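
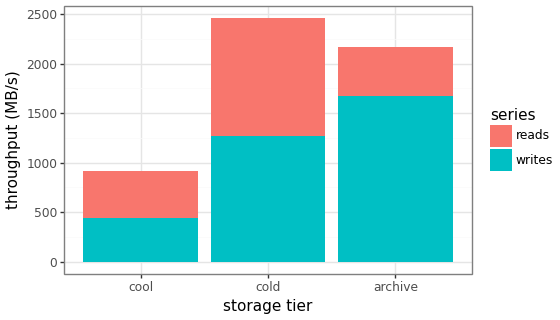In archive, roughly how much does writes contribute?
writes top ≈ 1500, bottom ≈ 0; segment ≈ 1500.

≈ 1500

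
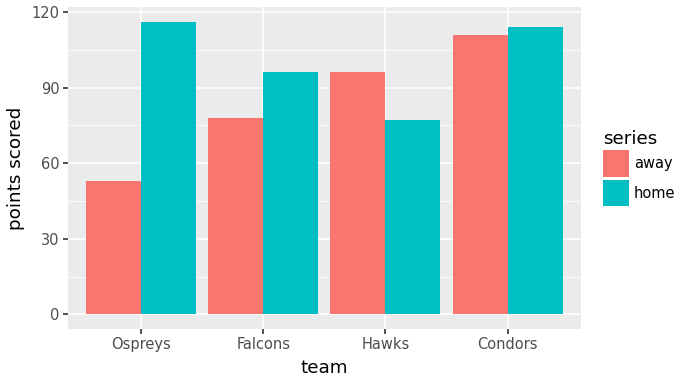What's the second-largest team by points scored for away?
Hawks

Top 3 for away: Condors ≈ 110, Hawks ≈ 100, Falcons ≈ 80.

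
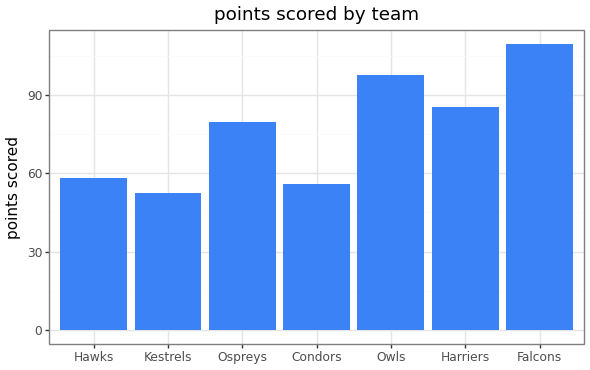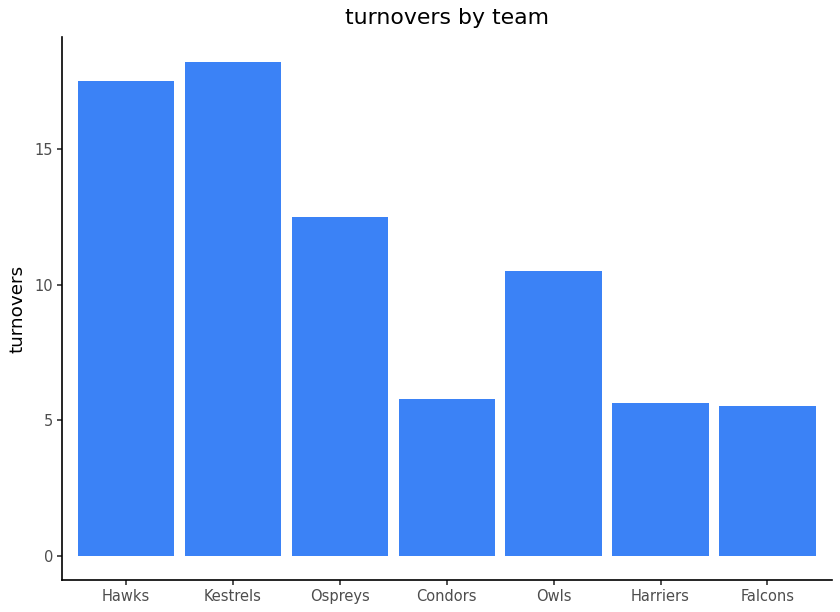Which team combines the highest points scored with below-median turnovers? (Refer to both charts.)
Chart 2 median turnovers ≈ 10; below-median teams: Condors, Harriers, Falcons. Among those, Falcons has the highest points scored (≈ 100).

Falcons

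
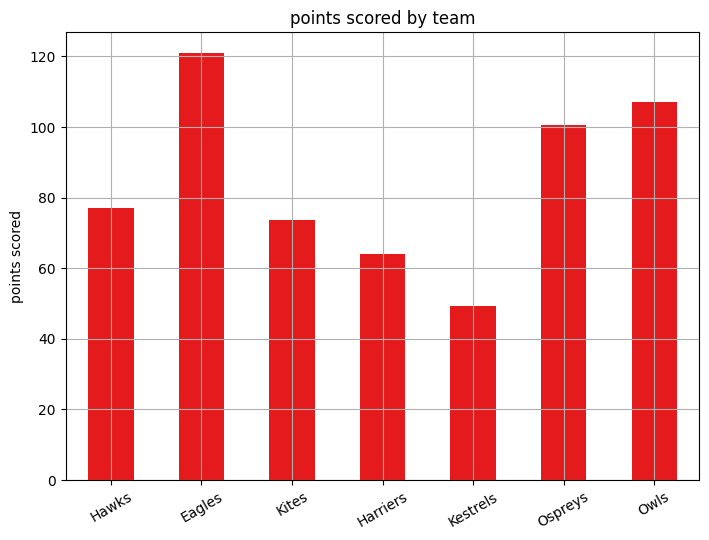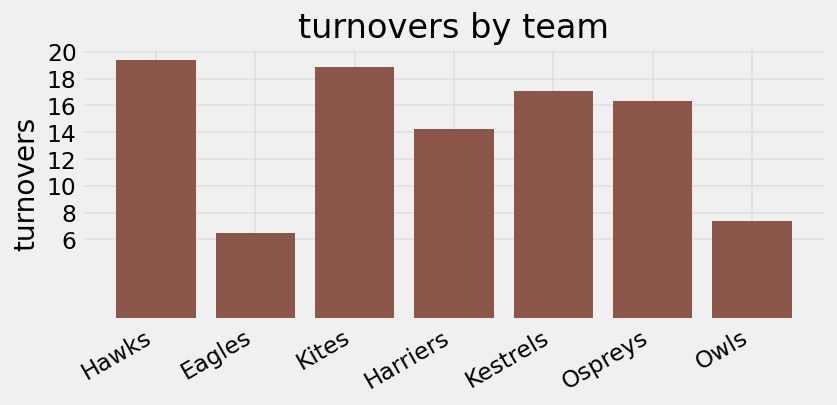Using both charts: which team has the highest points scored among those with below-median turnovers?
Eagles

Chart 2 median turnovers ≈ 16; below-median teams: Eagles, Harriers, Owls. Among those, Eagles has the highest points scored (≈ 120).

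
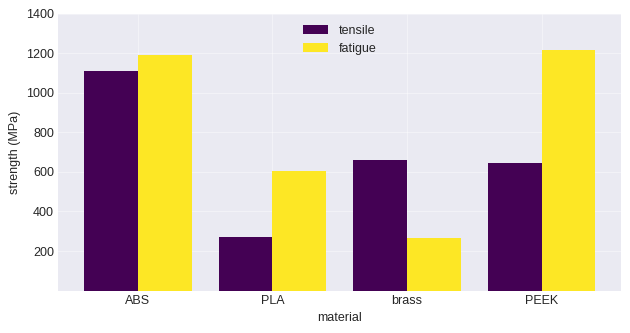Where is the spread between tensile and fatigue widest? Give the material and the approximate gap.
PEEK: tensile ≈ 600, fatigue ≈ 1200 → gap ≈ 600. Next-largest (brass) is only ≈ 400.

PEEK, ≈ 600 MPa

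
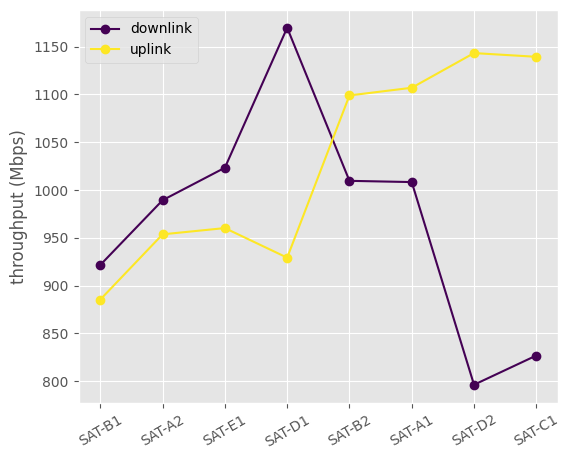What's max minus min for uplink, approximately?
Max SAT-D2 ≈ 1150, min SAT-B1 ≈ 900; range ≈ 250.

≈ 250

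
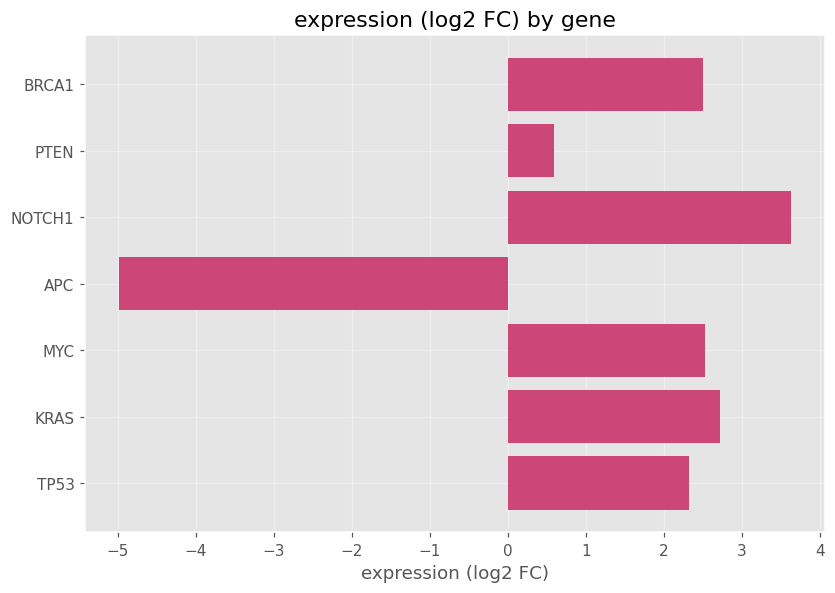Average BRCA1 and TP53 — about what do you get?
(3 + 2) / 2 ≈ 2.

≈ 2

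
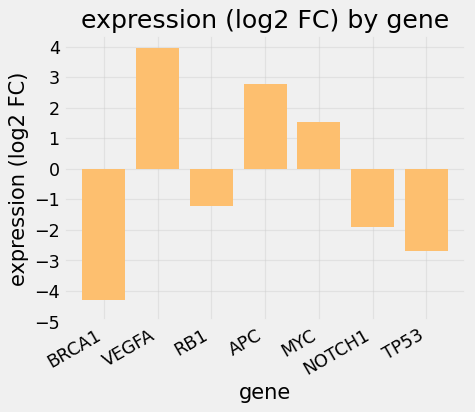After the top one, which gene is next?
Top 3: VEGFA ≈ 4, APC ≈ 3, MYC ≈ 2.

APC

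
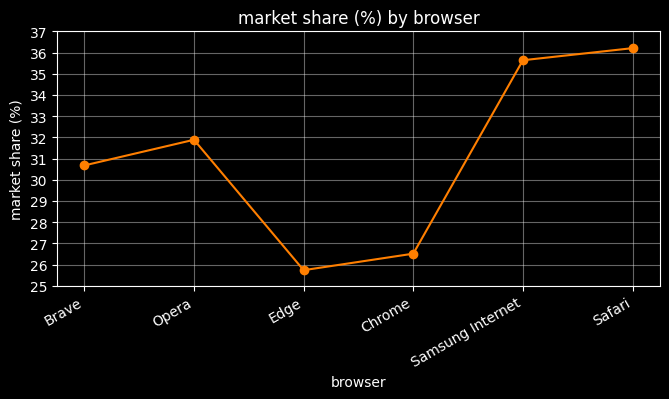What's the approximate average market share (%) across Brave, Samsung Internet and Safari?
≈ 34

(31 + 36 + 36) / 3 ≈ 34.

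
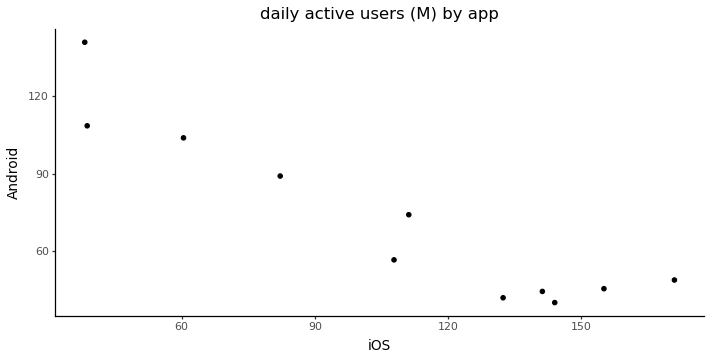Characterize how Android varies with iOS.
negative, strong

Points are negatively correlated; strong (|r| ≈ 0.9).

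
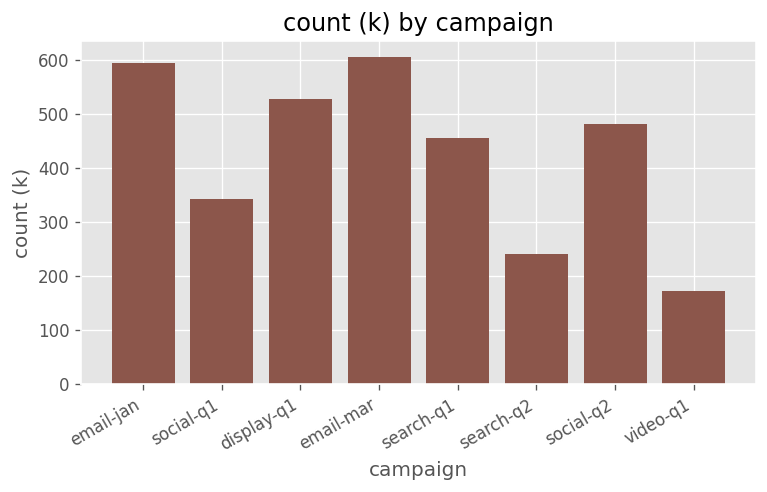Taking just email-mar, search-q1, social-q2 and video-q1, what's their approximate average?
≈ 450

(600 + 500 + 500 + 200) / 4 ≈ 450.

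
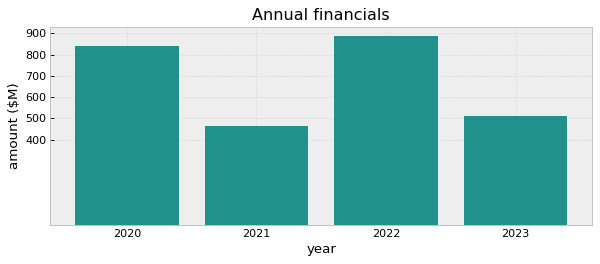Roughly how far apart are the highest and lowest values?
≈ 400

Max 2022 ≈ 900, min 2021 ≈ 500; range ≈ 400.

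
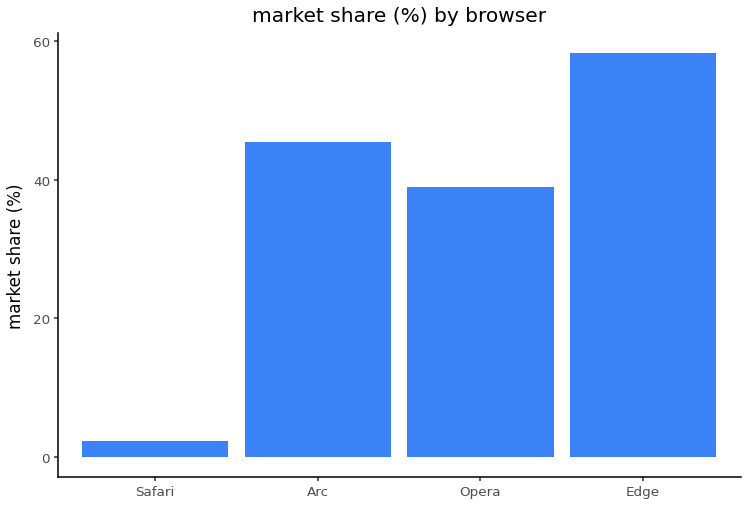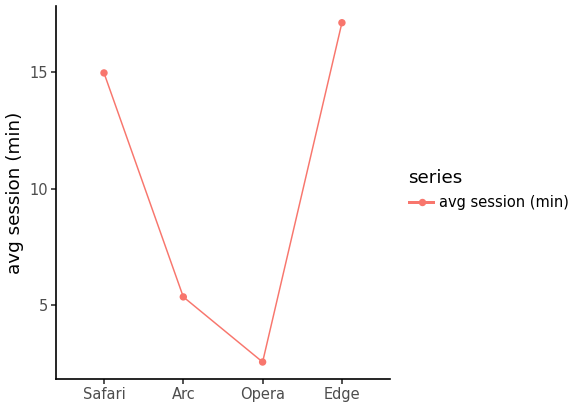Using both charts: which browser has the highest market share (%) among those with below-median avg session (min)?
Chart 2 median avg session (min) ≈ 10; below-median browsers: Arc, Opera. Among those, Arc has the highest market share (%) (≈ 50).

Arc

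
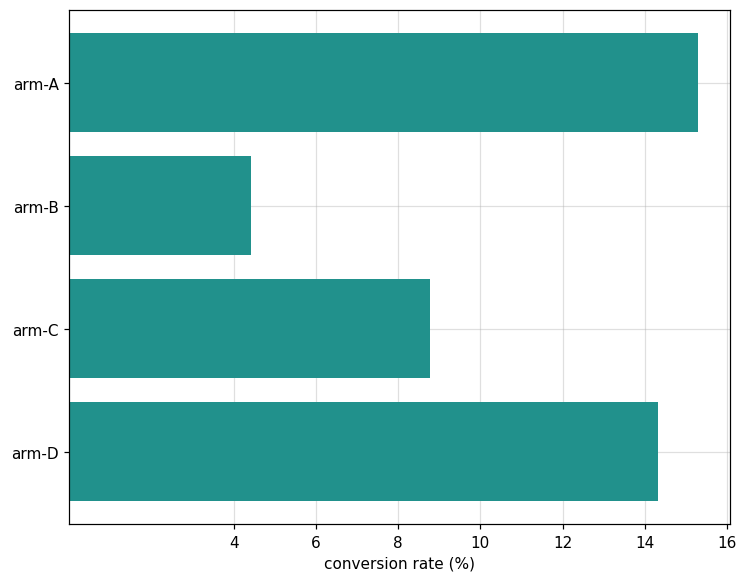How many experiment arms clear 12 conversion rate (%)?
Above 12: arm-A, arm-D.

2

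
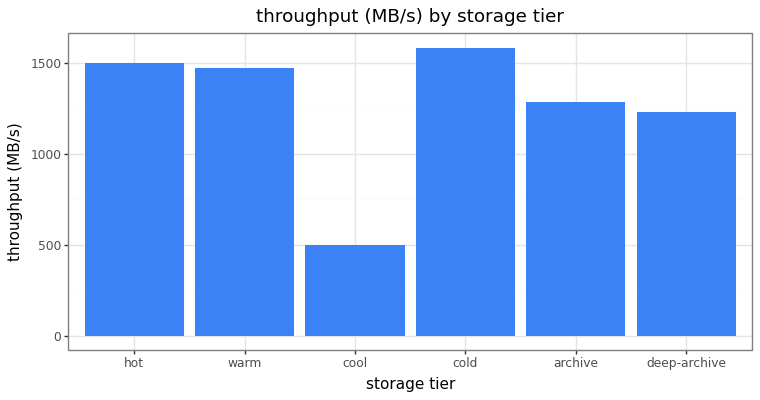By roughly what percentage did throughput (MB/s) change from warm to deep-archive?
≈ -14.3%

warm ≈ 1400, deep-archive ≈ 1200; (1200 − 1400) / 1400 ≈ -14.3%.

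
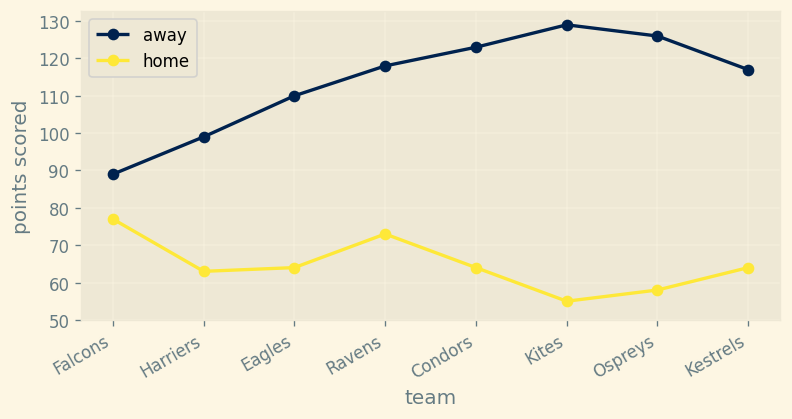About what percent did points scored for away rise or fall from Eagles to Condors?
Eagles ≈ 110, Condors ≈ 120; (120 − 110) / 110 ≈ +9.1%.

≈ +9.1%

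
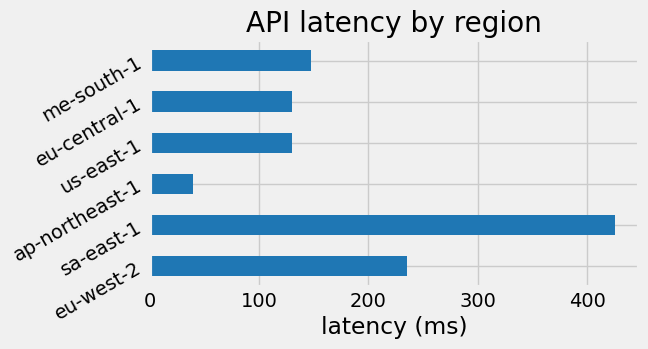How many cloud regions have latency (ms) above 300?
1

Above 300: sa-east-1.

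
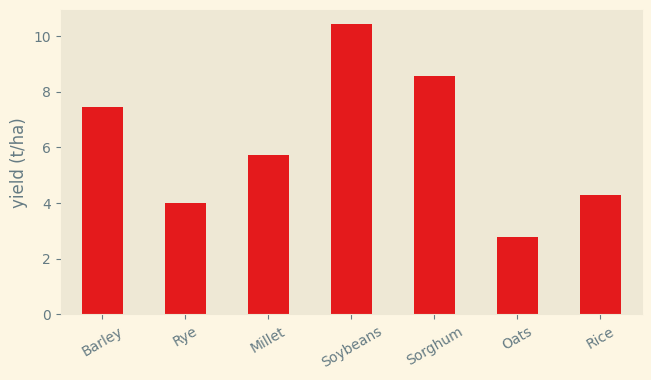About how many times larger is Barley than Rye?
Barley ≈ 7, Rye ≈ 4; 7/4 ≈ 1.75.

≈ 1.75×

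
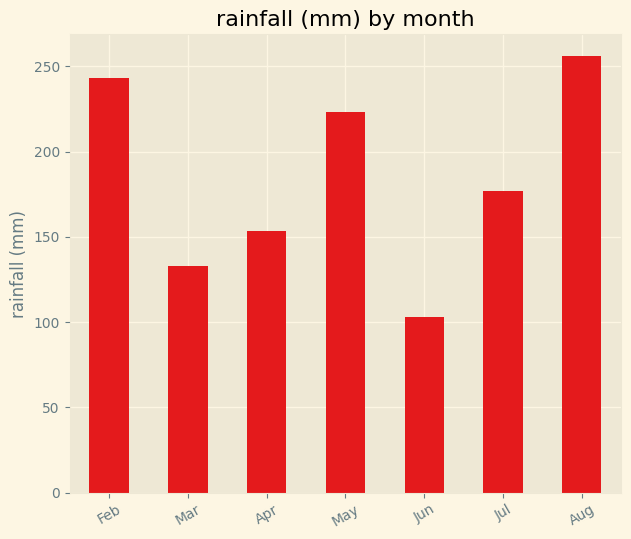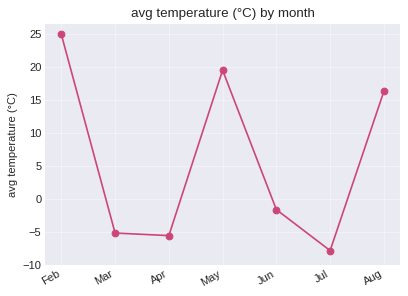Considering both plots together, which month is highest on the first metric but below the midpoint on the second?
Chart 2 median avg temperature (°C) ≈ 0; below-median months: Mar, Apr, Jul. Among those, Jul has the highest rainfall (mm) (≈ 175).

Jul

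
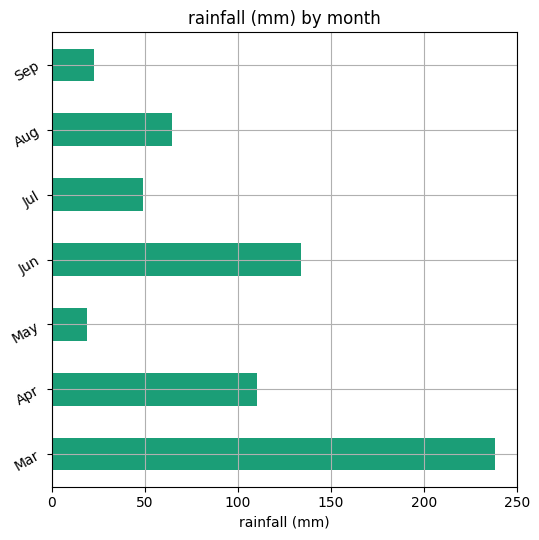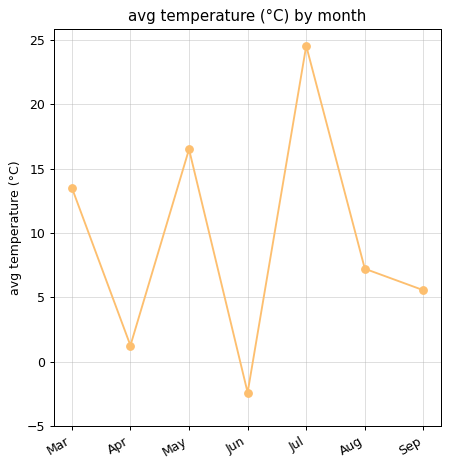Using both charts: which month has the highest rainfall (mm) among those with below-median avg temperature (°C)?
Jun

Chart 2 median avg temperature (°C) ≈ 5; below-median months: Apr, Jun, Sep. Among those, Jun has the highest rainfall (mm) (≈ 125).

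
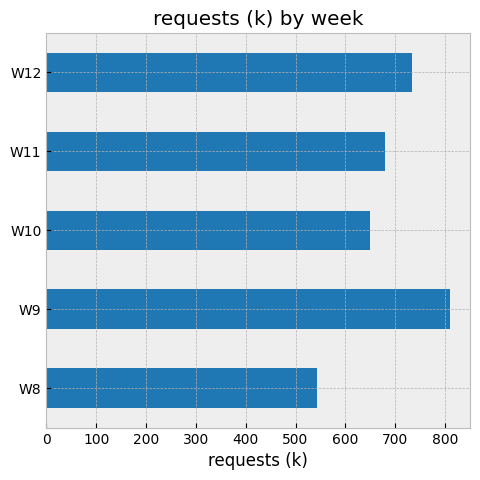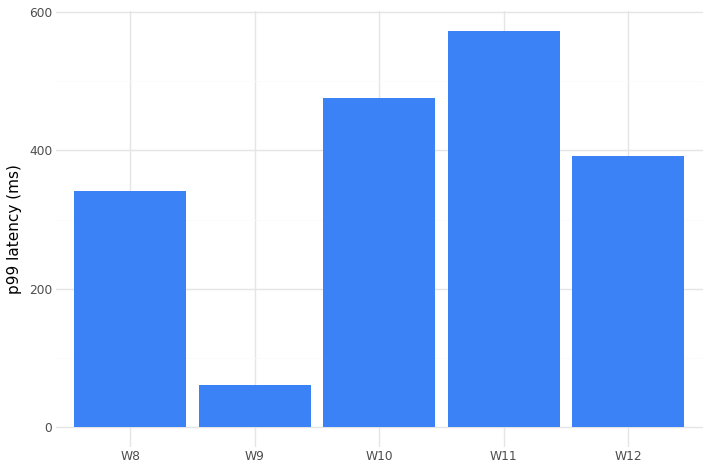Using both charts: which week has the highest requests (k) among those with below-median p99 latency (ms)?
W9

Chart 2 median p99 latency (ms) ≈ 400; below-median weeks: W8, W9. Among those, W9 has the highest requests (k) (≈ 800).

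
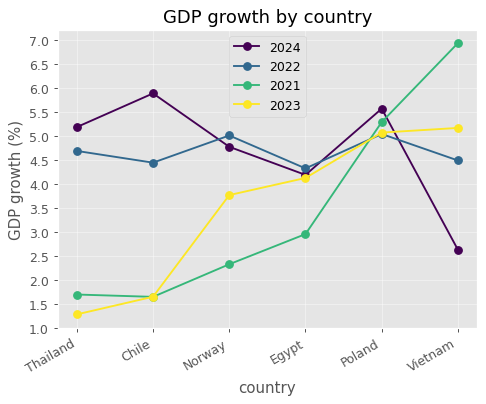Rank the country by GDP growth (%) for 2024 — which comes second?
Poland

Top 3 for 2024: Chile ≈ 6.0, Poland ≈ 5.5, Thailand ≈ 5.0.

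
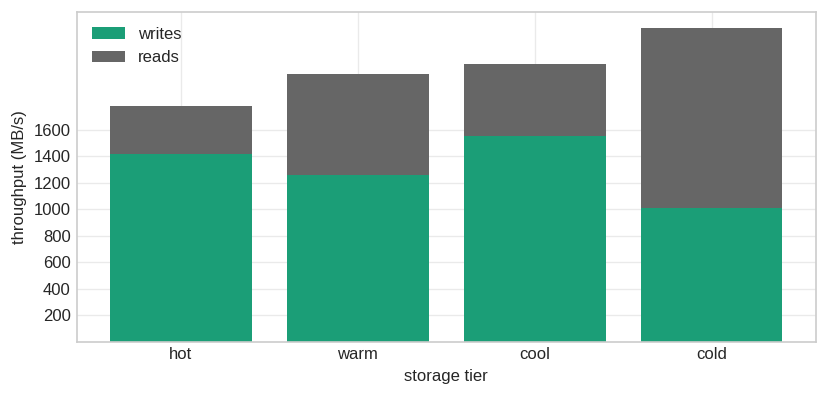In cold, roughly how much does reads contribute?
≈ 1400

reads top ≈ 2400, bottom ≈ 1000; segment ≈ 1400.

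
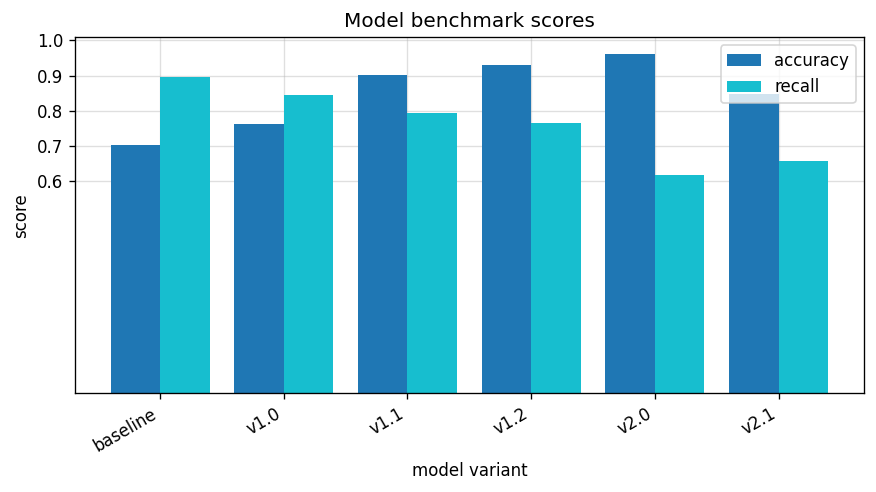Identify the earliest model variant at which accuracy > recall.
v1.0: accuracy ≈ 0.8 vs recall ≈ 0.8 (not yet); v1.1: accuracy ≈ 0.9 vs recall ≈ 0.8 (first crossover).

v1.1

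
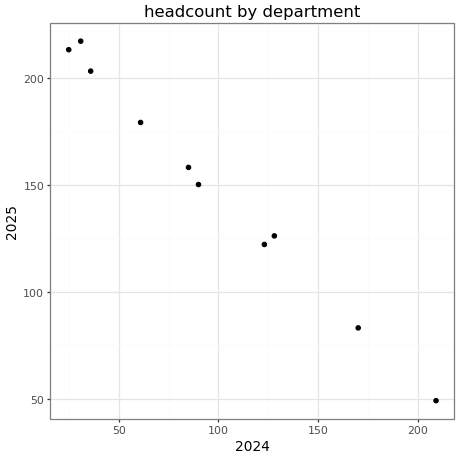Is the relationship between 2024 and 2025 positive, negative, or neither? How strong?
negative, strong

Points are negatively correlated; strong (|r| ≈ 1.0).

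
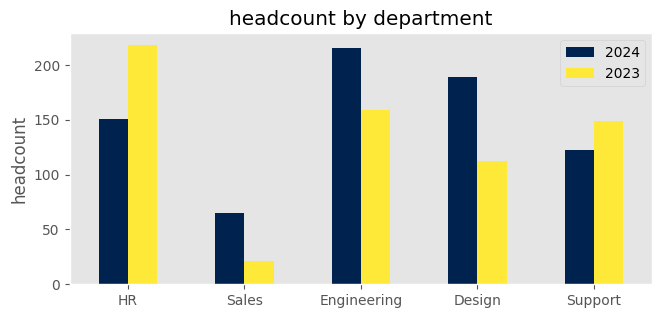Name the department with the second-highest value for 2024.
Top 3 for 2024: Engineering ≈ 220, Design ≈ 180, HR ≈ 160.

Design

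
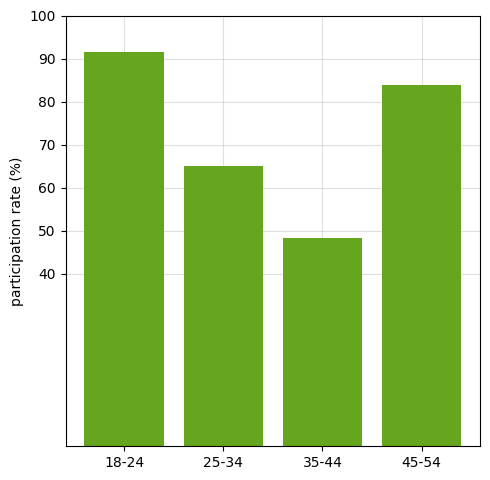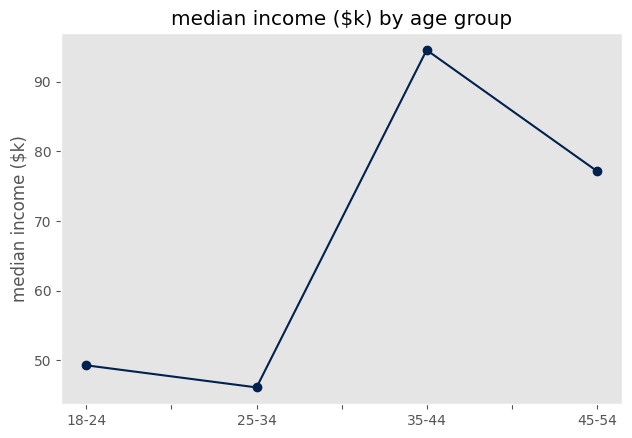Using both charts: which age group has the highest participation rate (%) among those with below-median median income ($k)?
Chart 2 median median income ($k) ≈ 60; below-median age groups: 18-24, 25-34. Among those, 18-24 has the highest participation rate (%) (≈ 90).

18-24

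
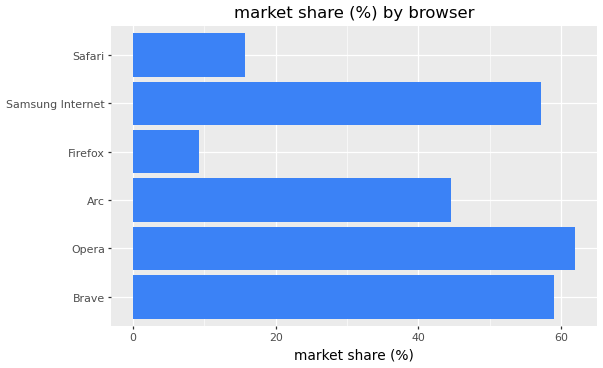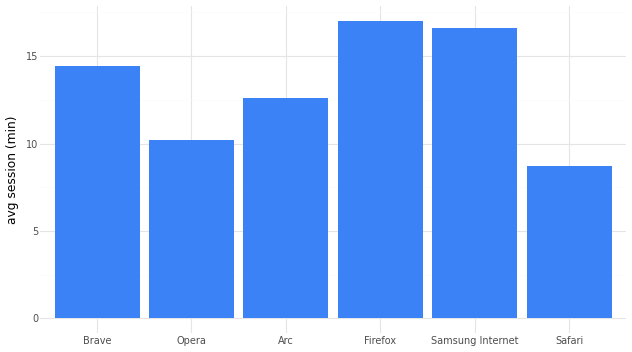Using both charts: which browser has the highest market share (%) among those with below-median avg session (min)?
Chart 2 median avg session (min) ≈ 14; below-median browsers: Opera, Arc, Safari. Among those, Opera has the highest market share (%) (≈ 60).

Opera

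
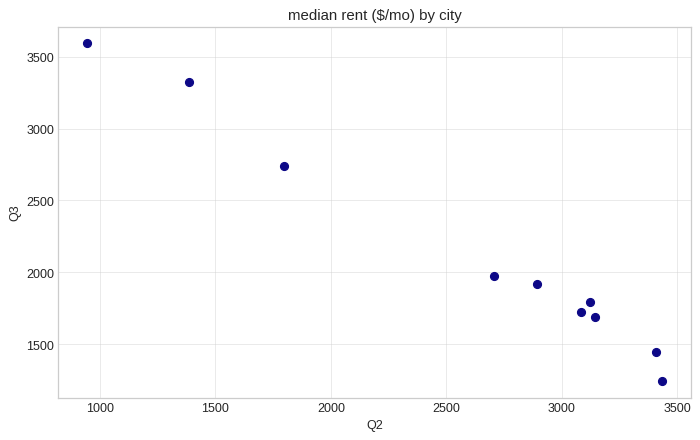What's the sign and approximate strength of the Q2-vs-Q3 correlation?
negative, strong

Points are negatively correlated; strong (|r| ≈ 1.0).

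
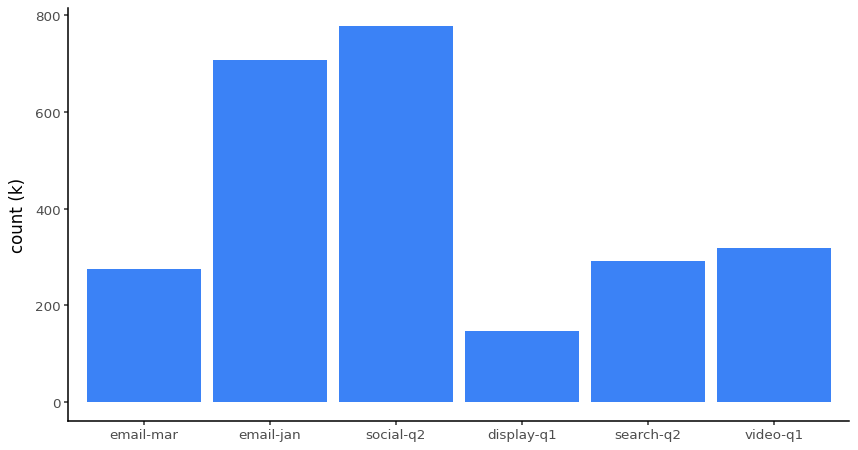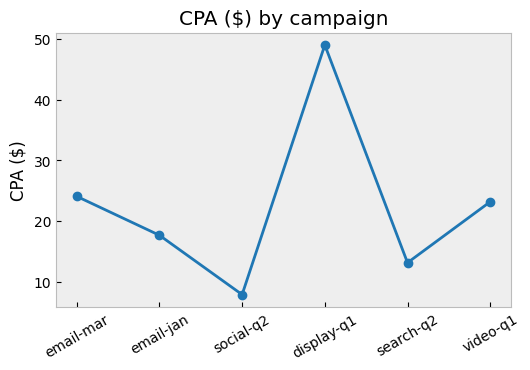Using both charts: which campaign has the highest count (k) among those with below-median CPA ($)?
social-q2

Chart 2 median CPA ($) ≈ 20; below-median campaigns: email-jan, social-q2, search-q2. Among those, social-q2 has the highest count (k) (≈ 800).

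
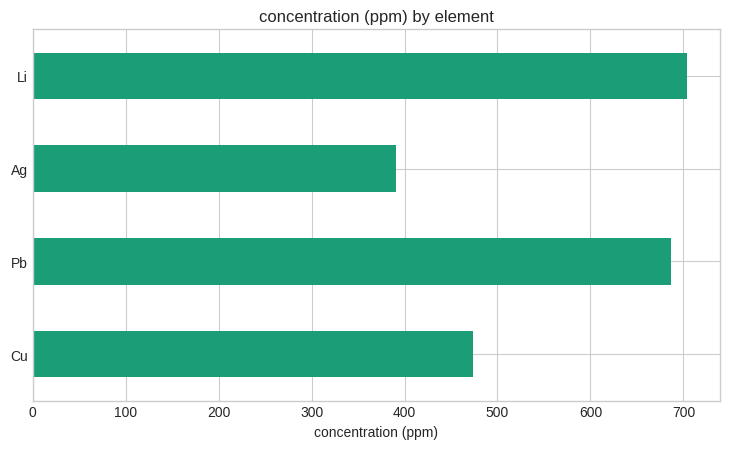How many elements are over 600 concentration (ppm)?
2

Above 600: Pb, Li.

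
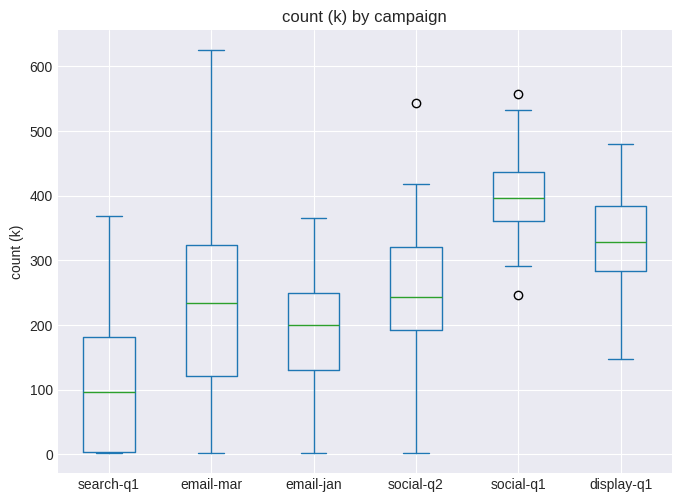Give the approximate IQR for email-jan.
≈ 100

Q3 ≈ 250, Q1 ≈ 150; IQR ≈ 100.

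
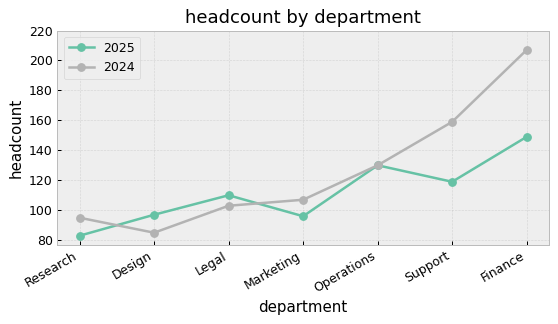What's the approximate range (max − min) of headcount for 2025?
≈ 60

Max Finance ≈ 140, min Research ≈ 80; range ≈ 60.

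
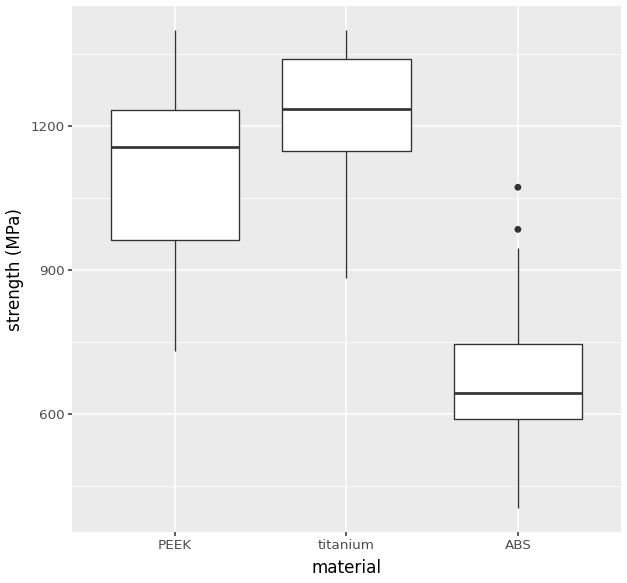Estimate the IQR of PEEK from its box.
Q3 ≈ 1250, Q1 ≈ 950; IQR ≈ 300.

≈ 300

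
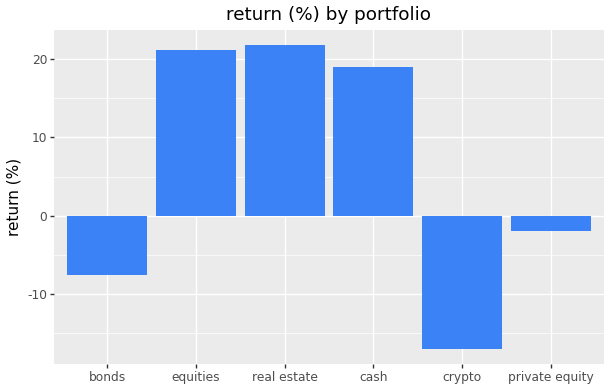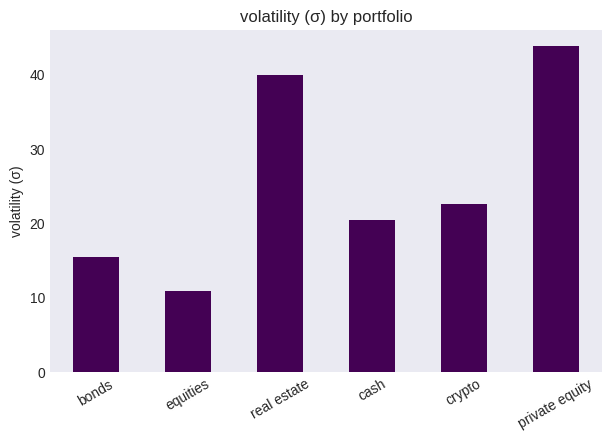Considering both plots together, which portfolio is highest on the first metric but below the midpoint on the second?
equities

Chart 2 median volatility (σ) ≈ 20; below-median portfolios: bonds, equities, cash. Among those, equities has the highest return (%) (≈ 22).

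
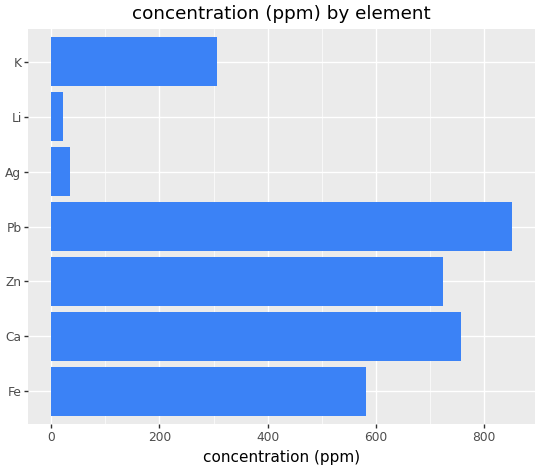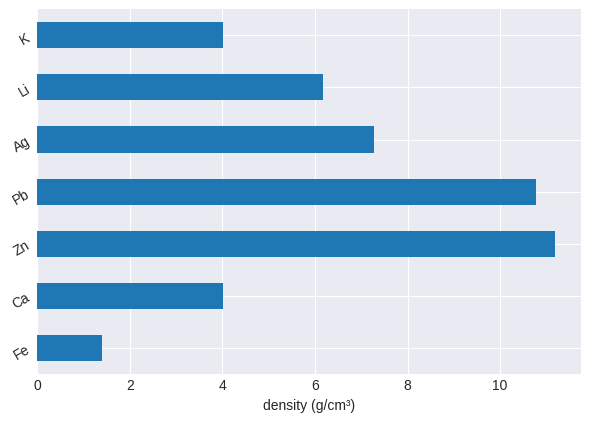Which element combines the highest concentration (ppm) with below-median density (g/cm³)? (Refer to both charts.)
Ca

Chart 2 median density (g/cm³) ≈ 6; below-median elements: Fe, Ca, K. Among those, Ca has the highest concentration (ppm) (≈ 800).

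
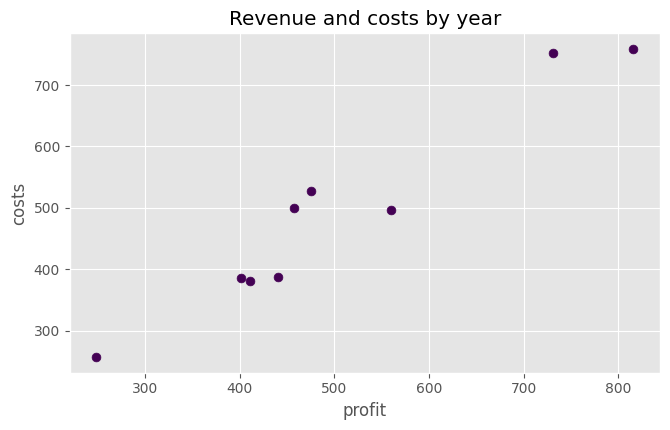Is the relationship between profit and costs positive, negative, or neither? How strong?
positive, strong

Points are positively correlated; strong (|r| ≈ 1.0).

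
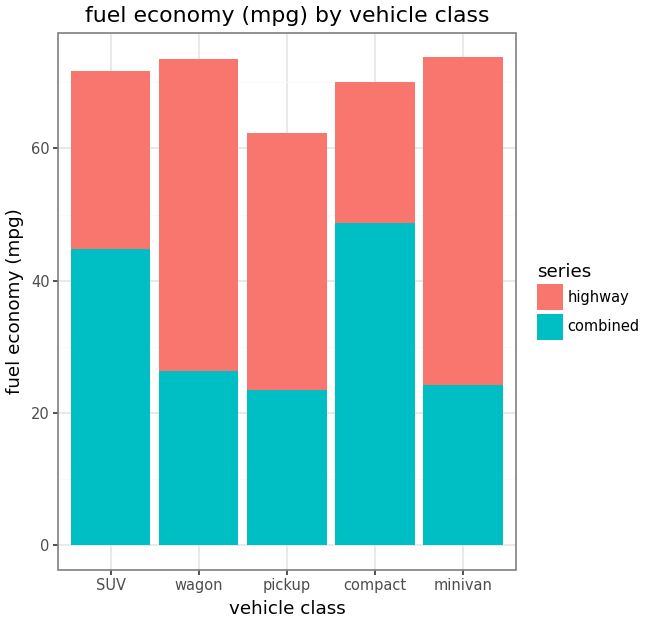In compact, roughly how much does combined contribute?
≈ 50

combined top ≈ 50, bottom ≈ 0; segment ≈ 50.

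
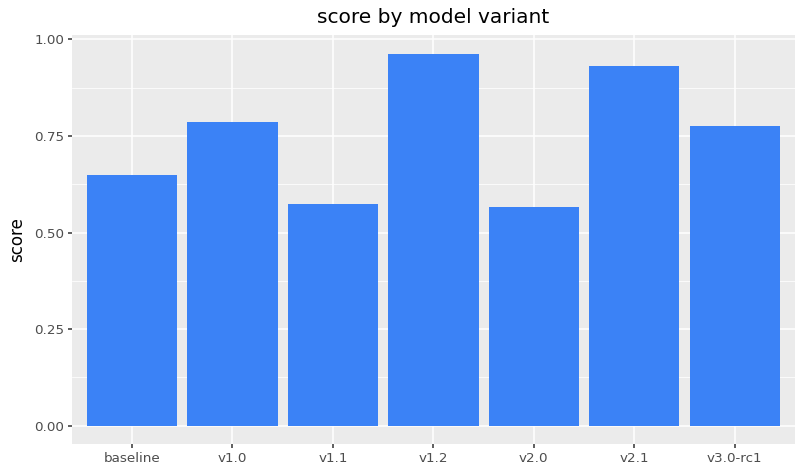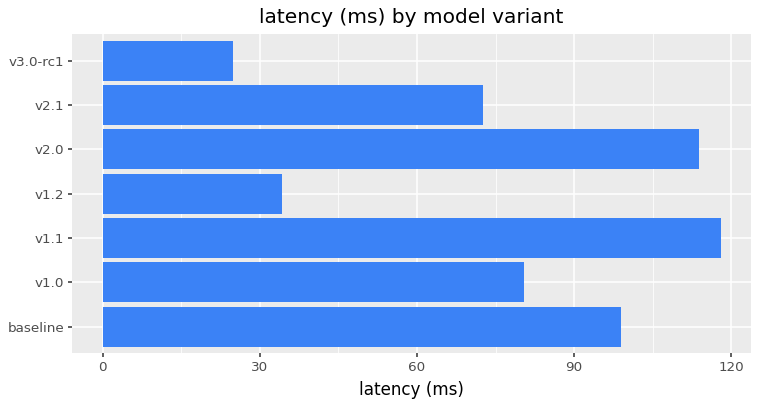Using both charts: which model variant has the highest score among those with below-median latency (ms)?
Chart 2 median latency (ms) ≈ 80; below-median model variants: v1.2, v2.1, v3.0-rc1. Among those, v1.2 has the highest score (≈ 1).

v1.2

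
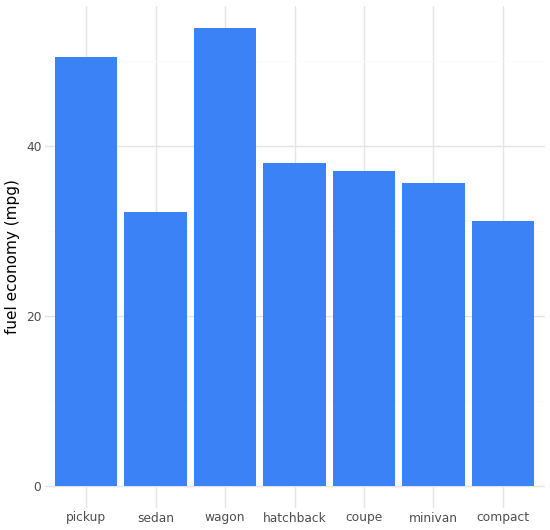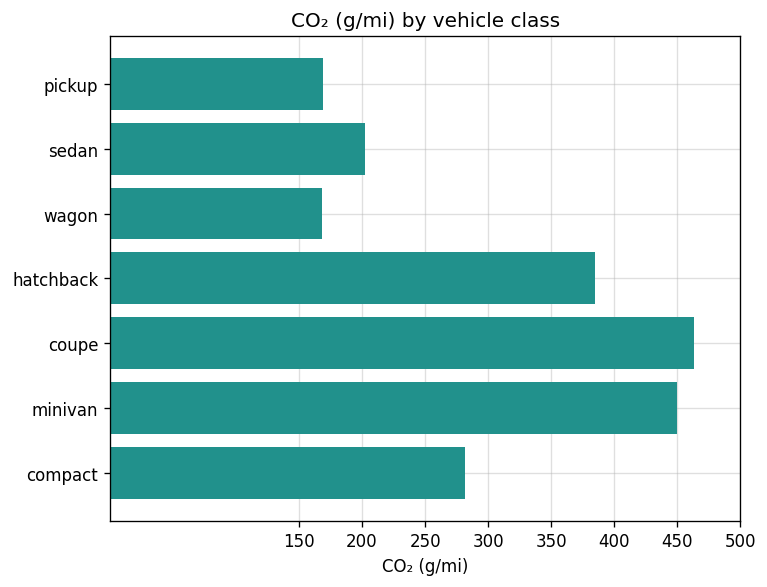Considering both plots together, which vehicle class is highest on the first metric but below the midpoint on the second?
Chart 2 median CO₂ (g/mi) ≈ 300; below-median vehicle classes: pickup, sedan, wagon. Among those, wagon has the highest fuel economy (mpg) (≈ 55).

wagon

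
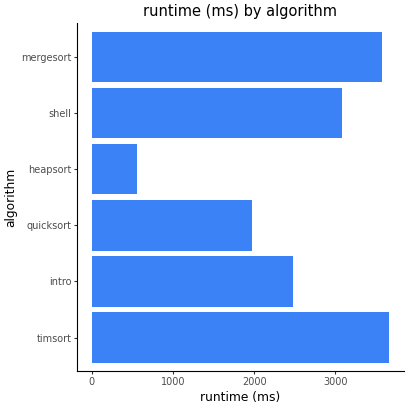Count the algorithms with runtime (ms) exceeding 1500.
5

Above 1500: timsort, intro, quicksort, shell, mergesort.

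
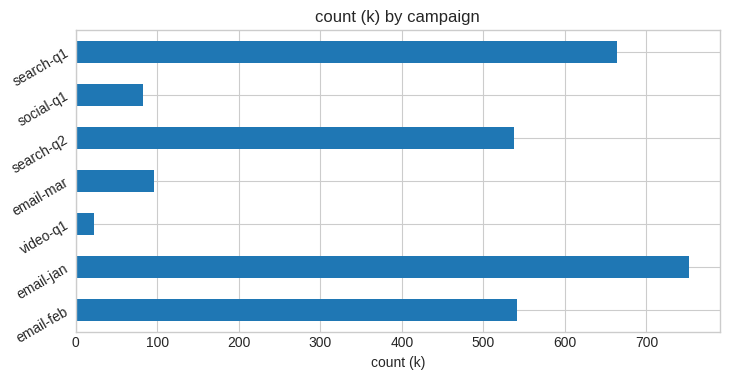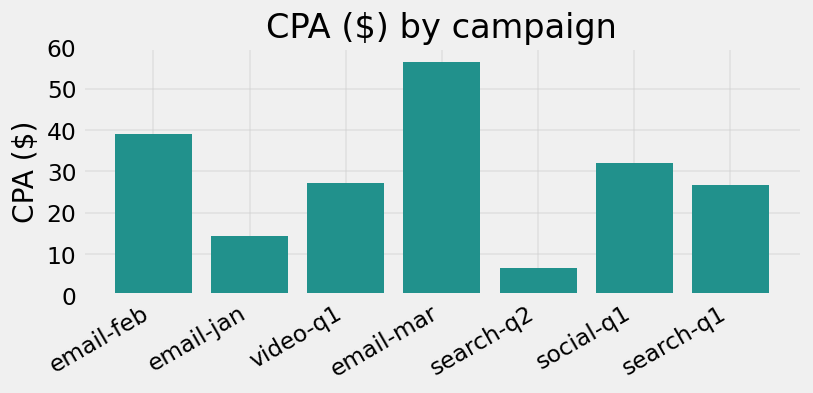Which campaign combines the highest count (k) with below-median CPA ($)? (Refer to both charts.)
email-jan

Chart 2 median CPA ($) ≈ 30; below-median campaigns: email-jan, search-q2, search-q1. Among those, email-jan has the highest count (k) (≈ 800).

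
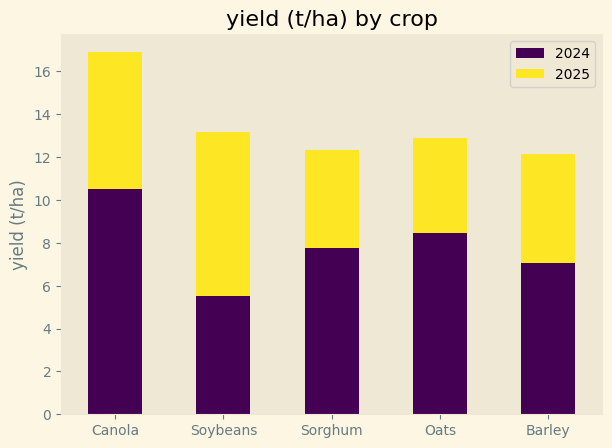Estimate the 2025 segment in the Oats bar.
≈ 4

2025 top ≈ 12, bottom ≈ 8; segment ≈ 4.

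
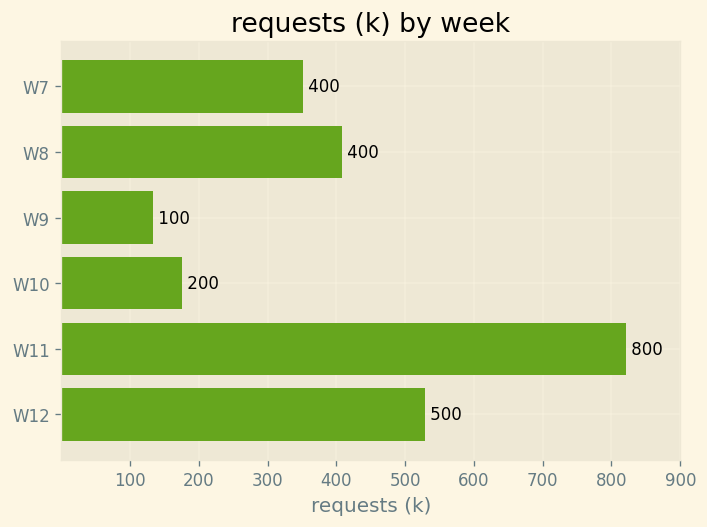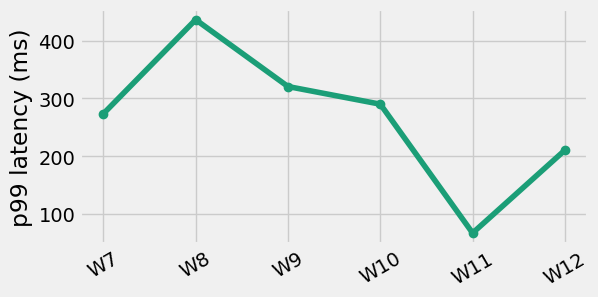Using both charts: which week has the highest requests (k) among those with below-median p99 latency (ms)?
Chart 2 median p99 latency (ms) ≈ 300; below-median weeks: W7, W11, W12. Among those, W11 has the highest requests (k) (≈ 800).

W11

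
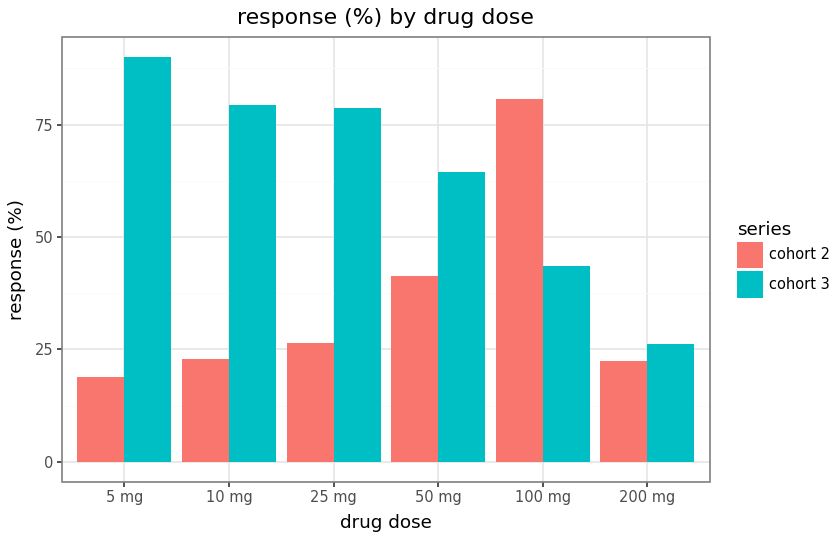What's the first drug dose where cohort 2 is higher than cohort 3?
100 mg

50 mg: cohort 2 ≈ 40 vs cohort 3 ≈ 60 (not yet); 100 mg: cohort 2 ≈ 80 vs cohort 3 ≈ 40 (first crossover).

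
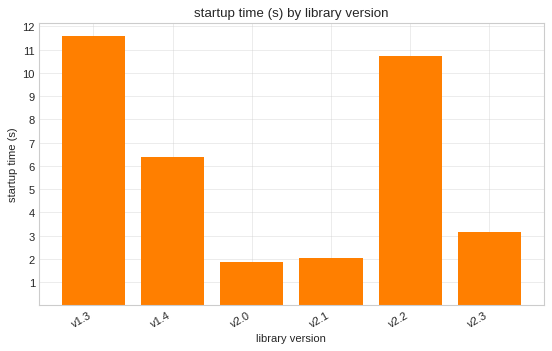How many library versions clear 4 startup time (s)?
Above 4: v1.3, v1.4, v2.2.

3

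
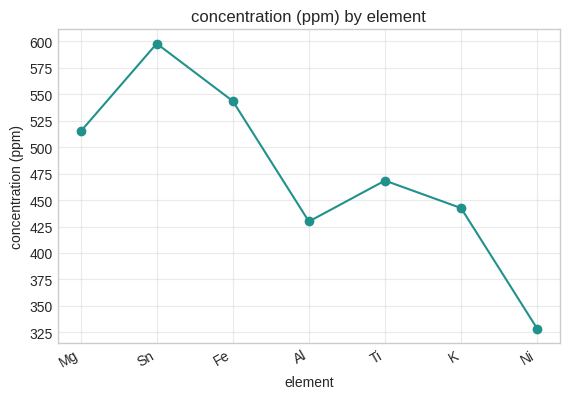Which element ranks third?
Mg

Top 4: Sn ≈ 600, Fe ≈ 550, Mg ≈ 525, Ti ≈ 475.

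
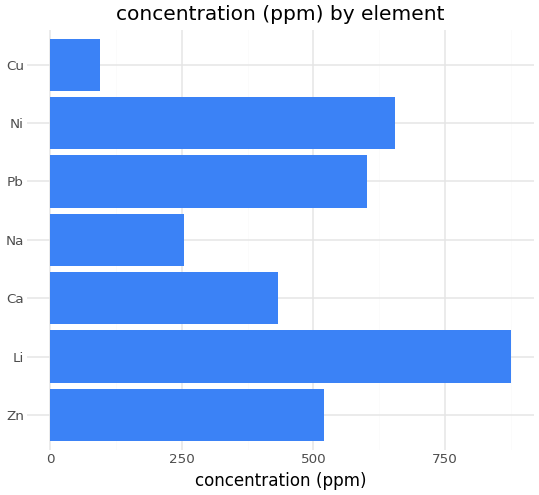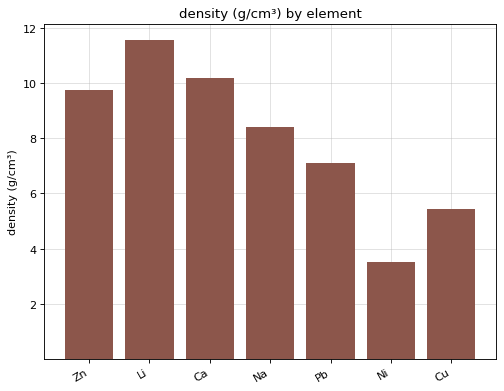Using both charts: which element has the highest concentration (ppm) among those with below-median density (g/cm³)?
Chart 2 median density (g/cm³) ≈ 8; below-median elements: Pb, Ni, Cu. Among those, Ni has the highest concentration (ppm) (≈ 700).

Ni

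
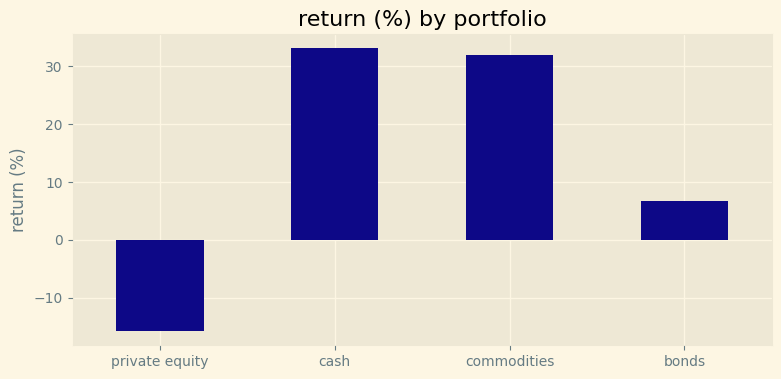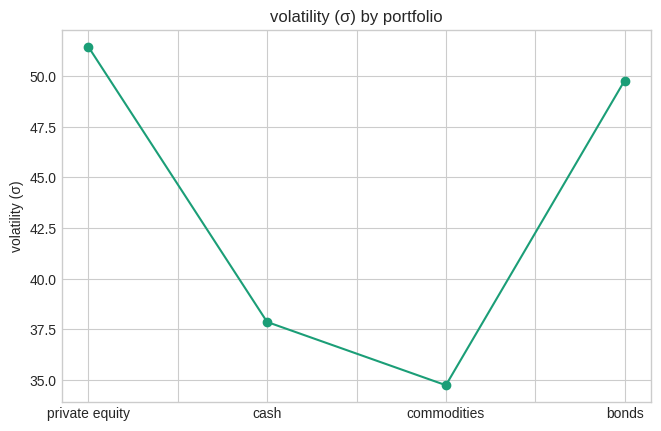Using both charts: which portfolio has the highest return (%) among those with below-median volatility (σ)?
Chart 2 median volatility (σ) ≈ 45; below-median portfolios: cash, commodities. Among those, cash has the highest return (%) (≈ 35).

cash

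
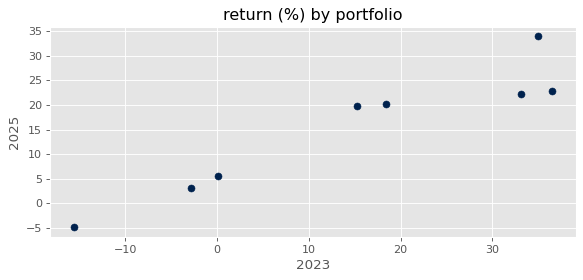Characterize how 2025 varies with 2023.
positive, strong

Points are positively correlated; strong (|r| ≈ 0.9).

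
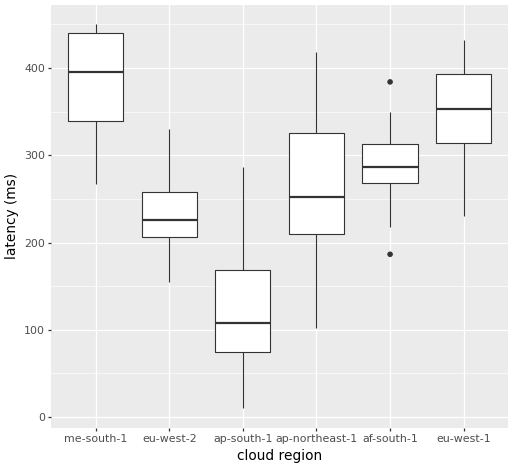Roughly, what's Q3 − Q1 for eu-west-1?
Q3 ≈ 400, Q1 ≈ 325; IQR ≈ 75.

≈ 75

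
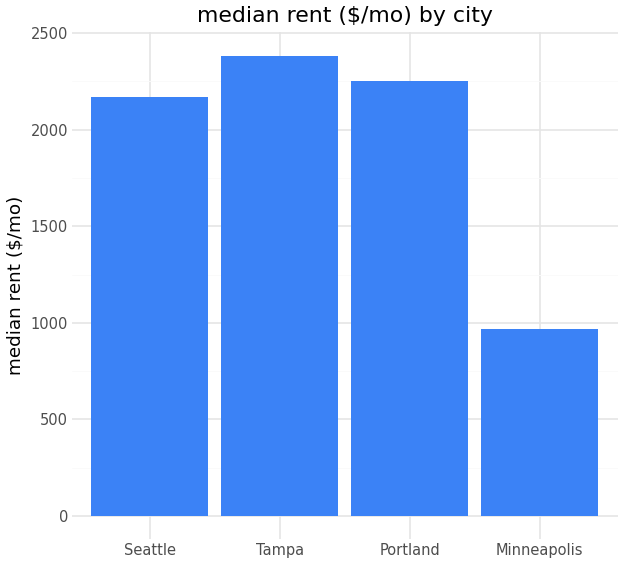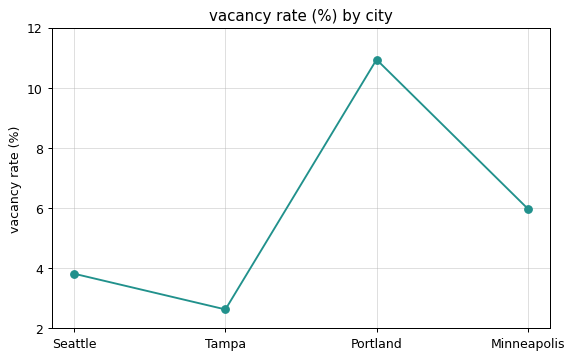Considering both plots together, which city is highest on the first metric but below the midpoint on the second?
Chart 2 median vacancy rate (%) ≈ 4; below-median cities: Seattle, Tampa. Among those, Tampa has the highest median rent ($/mo) (≈ 2500).

Tampa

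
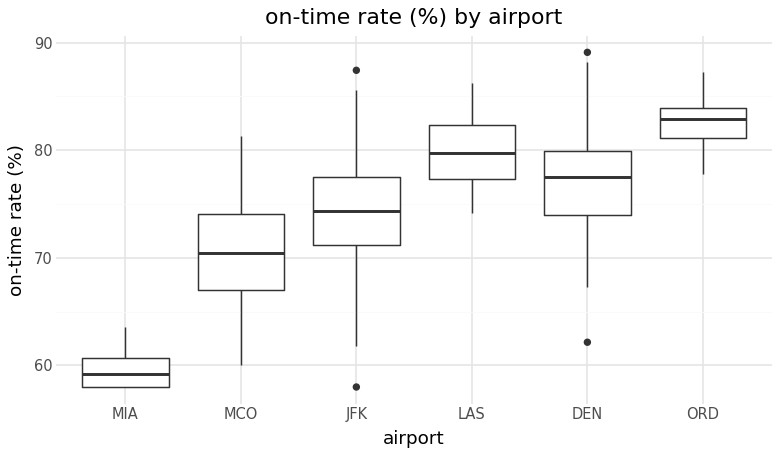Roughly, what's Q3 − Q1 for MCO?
≈ 8

Q3 ≈ 74, Q1 ≈ 66; IQR ≈ 8.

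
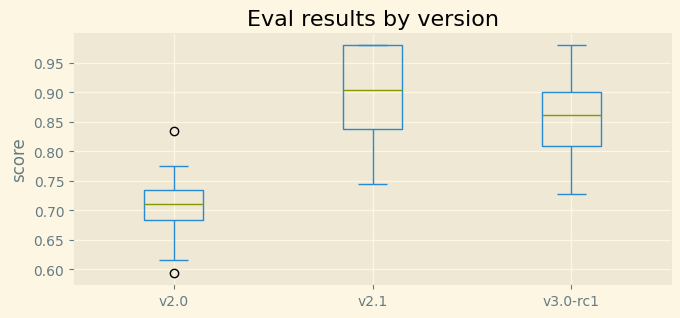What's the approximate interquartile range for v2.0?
≈ 0.06

Q3 ≈ 0.74, Q1 ≈ 0.68; IQR ≈ 0.06.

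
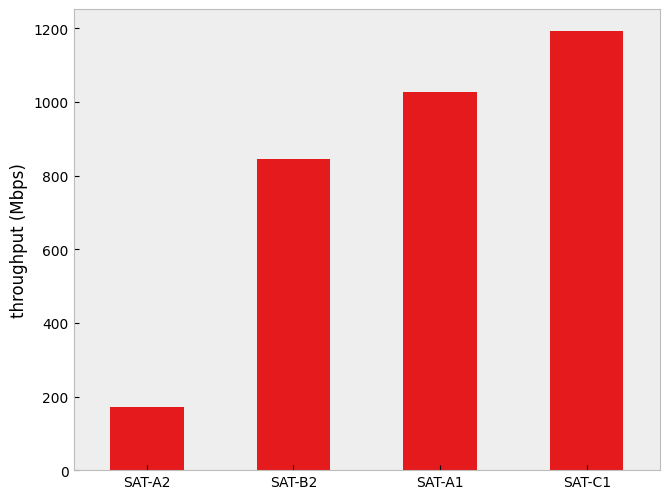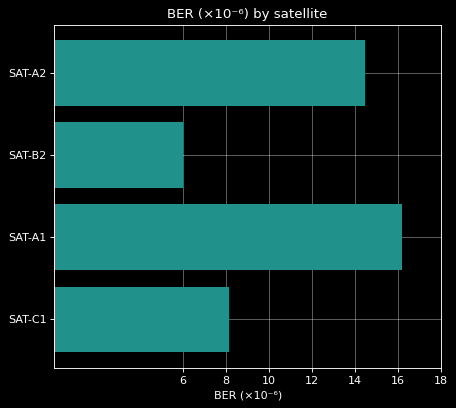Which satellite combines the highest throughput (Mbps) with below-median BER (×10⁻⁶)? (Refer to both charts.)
Chart 2 median BER (×10⁻⁶) ≈ 12; below-median satellites: SAT-B2, SAT-C1. Among those, SAT-C1 has the highest throughput (Mbps) (≈ 1200).

SAT-C1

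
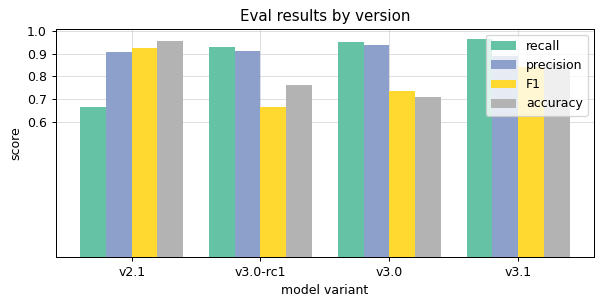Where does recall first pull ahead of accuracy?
v3.0-rc1

v2.1: recall ≈ 0.7 vs accuracy ≈ 1.0 (not yet); v3.0-rc1: recall ≈ 0.9 vs accuracy ≈ 0.8 (first crossover).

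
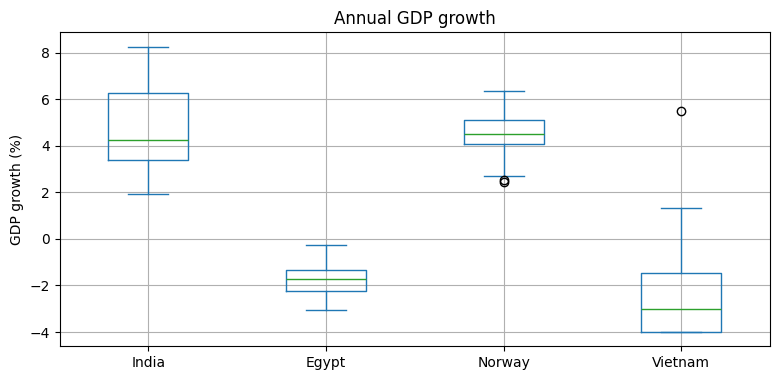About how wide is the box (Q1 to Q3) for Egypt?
Q3 ≈ -1, Q1 ≈ -2; IQR ≈ 1.

≈ 1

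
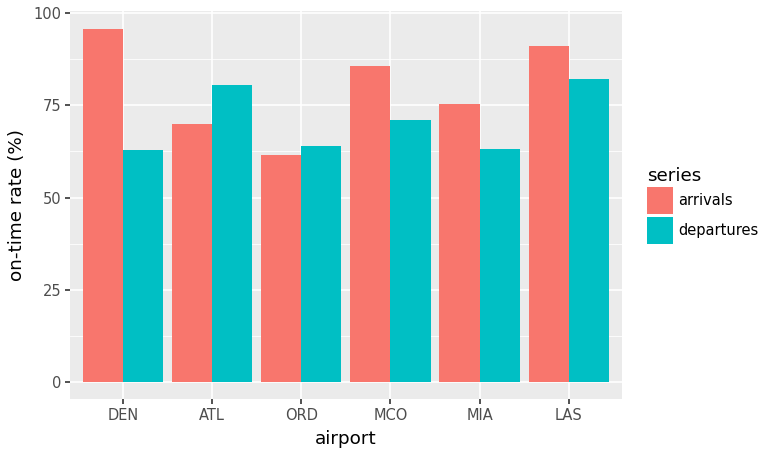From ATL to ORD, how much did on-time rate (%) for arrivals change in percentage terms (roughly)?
ATL ≈ 70, ORD ≈ 60; (60 − 70) / 70 ≈ -14.3%.

≈ -14.3%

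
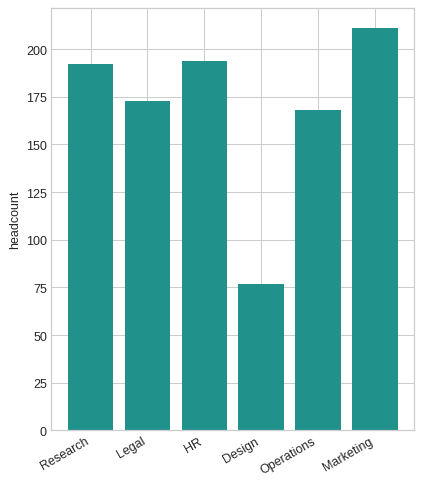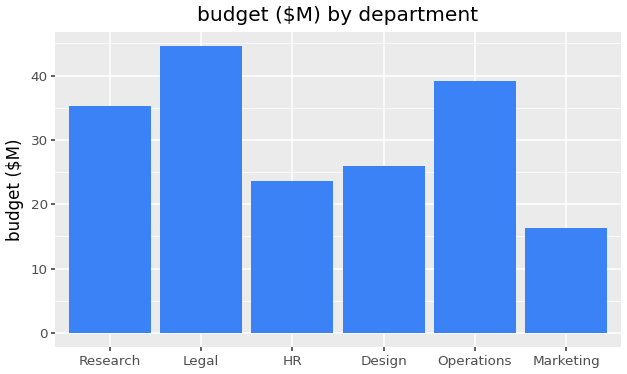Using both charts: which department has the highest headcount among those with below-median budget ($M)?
Chart 2 median budget ($M) ≈ 30; below-median departments: HR, Design, Marketing. Among those, Marketing has the highest headcount (≈ 220).

Marketing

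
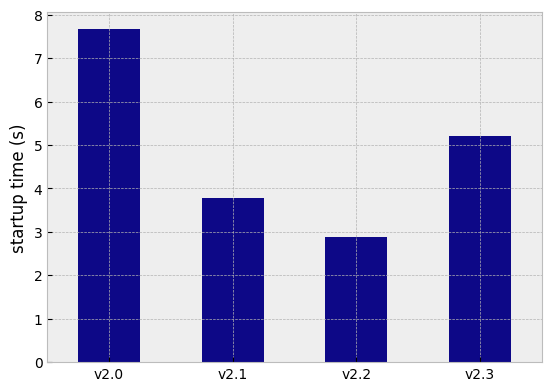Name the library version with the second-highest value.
v2.3

Top 3: v2.0 ≈ 8, v2.3 ≈ 5, v2.1 ≈ 4.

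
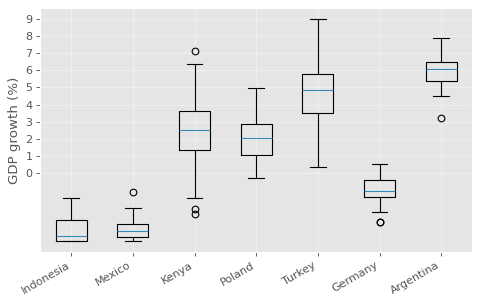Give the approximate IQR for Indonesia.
≈ 1

Q3 ≈ -3, Q1 ≈ -4; IQR ≈ 1.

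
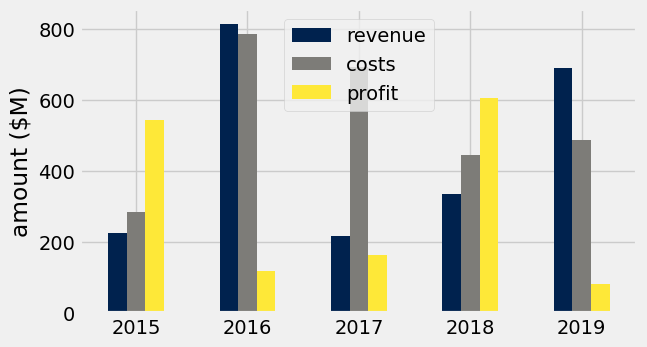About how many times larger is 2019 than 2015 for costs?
≈ 1.67×

2019 ≈ 500, 2015 ≈ 300; 500/300 ≈ 1.67.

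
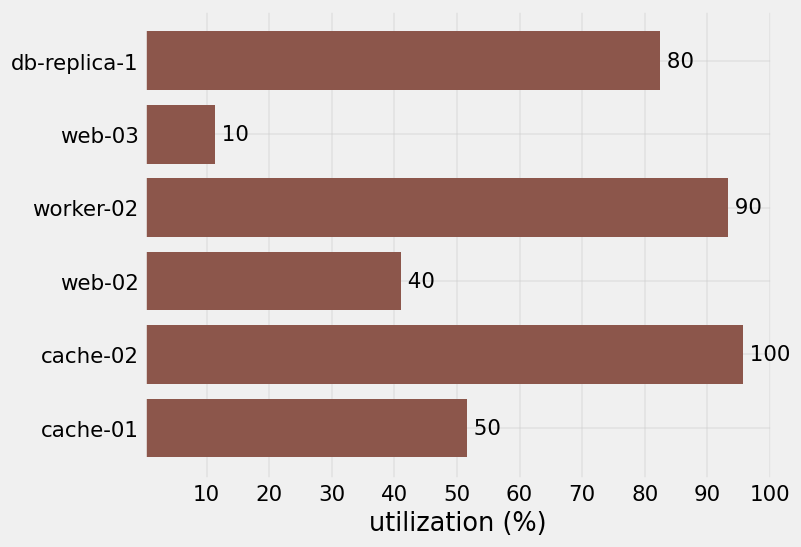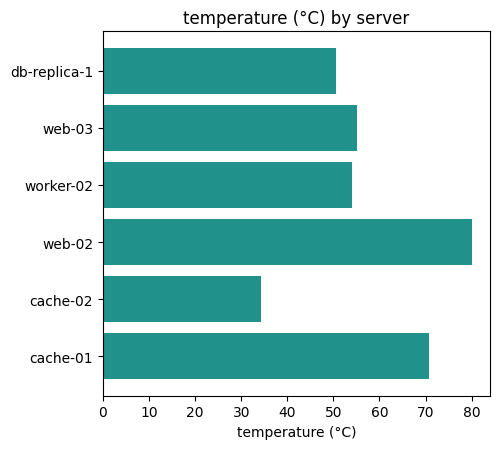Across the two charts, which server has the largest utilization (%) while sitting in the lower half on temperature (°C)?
Chart 2 median temperature (°C) ≈ 50; below-median servers: db-replica-1, worker-02, cache-02. Among those, cache-02 has the highest utilization (%) (≈ 100).

cache-02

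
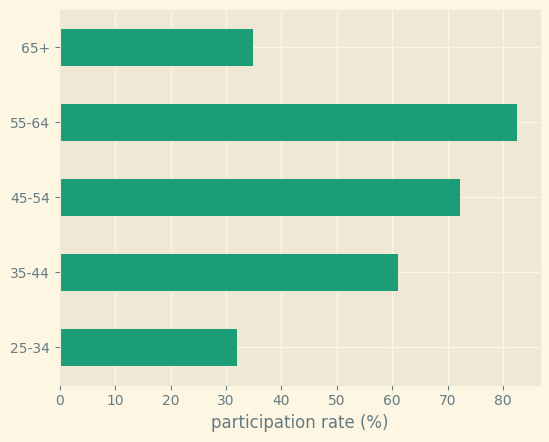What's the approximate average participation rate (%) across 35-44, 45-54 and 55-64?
(60 + 70 + 80) / 3 ≈ 70.

≈ 70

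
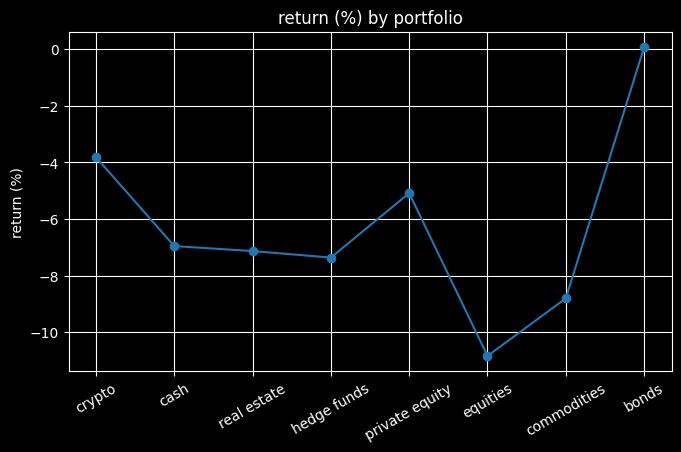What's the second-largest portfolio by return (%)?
crypto

Top 3: bonds ≈ 0, crypto ≈ -4, private equity ≈ -5.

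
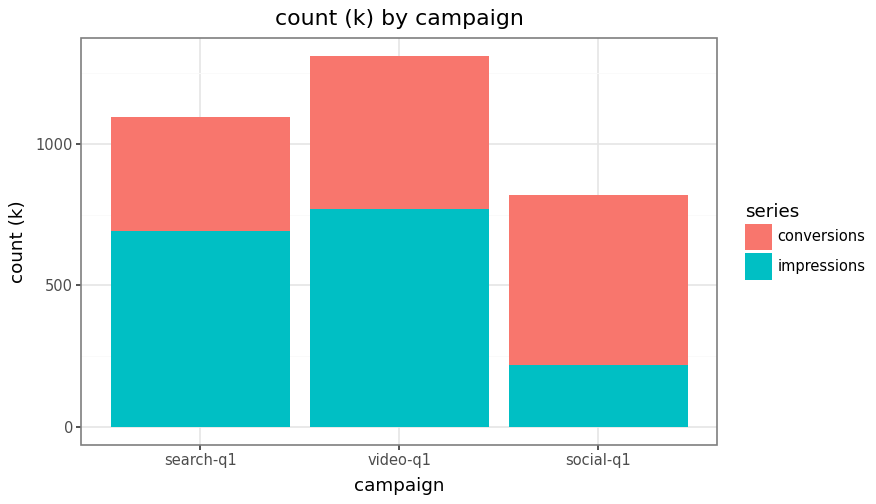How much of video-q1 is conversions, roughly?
≈ 600

conversions top ≈ 1400, bottom ≈ 800; segment ≈ 600.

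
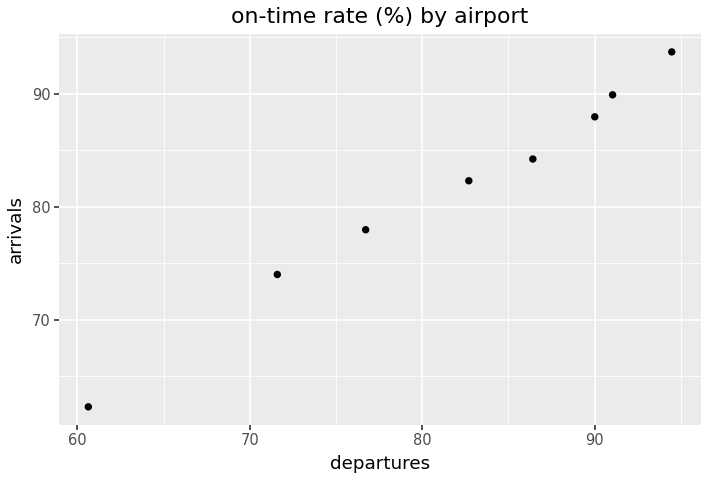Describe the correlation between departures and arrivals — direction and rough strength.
Points are positively correlated; strong (|r| ≈ 1.0).

positive, strong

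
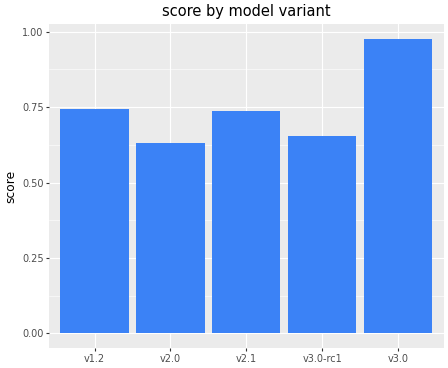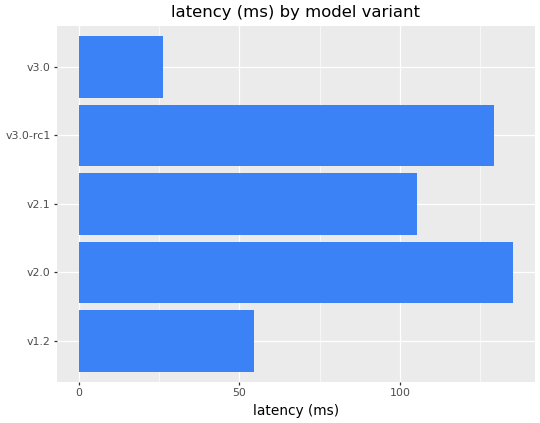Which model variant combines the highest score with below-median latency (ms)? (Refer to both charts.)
Chart 2 median latency (ms) ≈ 100; below-median model variants: v1.2, v3.0. Among those, v3.0 has the highest score (≈ 1).

v3.0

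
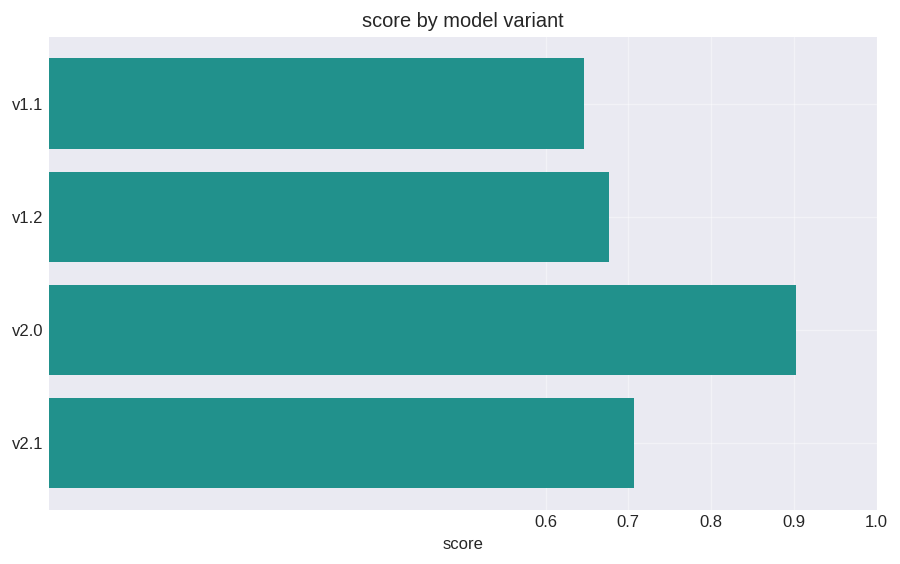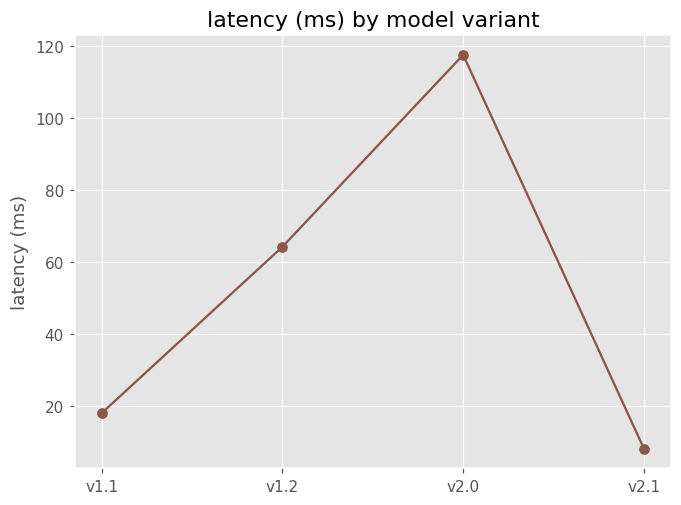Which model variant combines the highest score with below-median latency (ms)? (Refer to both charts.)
v2.1

Chart 2 median latency (ms) ≈ 40; below-median model variants: v1.1, v2.1. Among those, v2.1 has the highest score (≈ 0.7).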